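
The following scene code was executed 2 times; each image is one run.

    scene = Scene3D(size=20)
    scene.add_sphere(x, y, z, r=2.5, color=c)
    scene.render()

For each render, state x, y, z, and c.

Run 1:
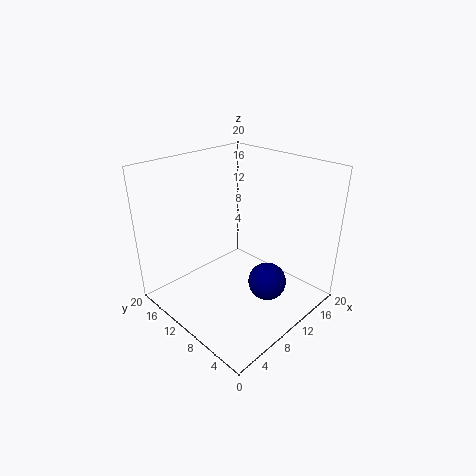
x = 10, y = 4.5, z = 5.5, c = 'navy'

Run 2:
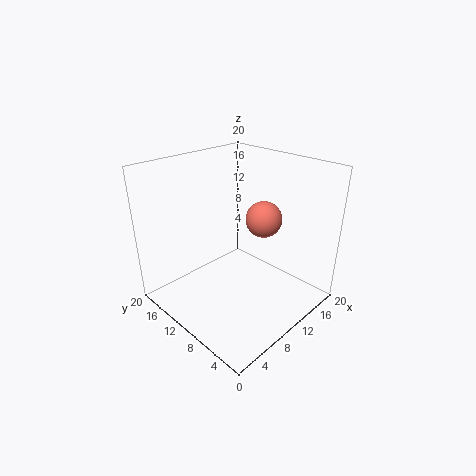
x = 13, y = 8, z = 12.5, c = 'salmon'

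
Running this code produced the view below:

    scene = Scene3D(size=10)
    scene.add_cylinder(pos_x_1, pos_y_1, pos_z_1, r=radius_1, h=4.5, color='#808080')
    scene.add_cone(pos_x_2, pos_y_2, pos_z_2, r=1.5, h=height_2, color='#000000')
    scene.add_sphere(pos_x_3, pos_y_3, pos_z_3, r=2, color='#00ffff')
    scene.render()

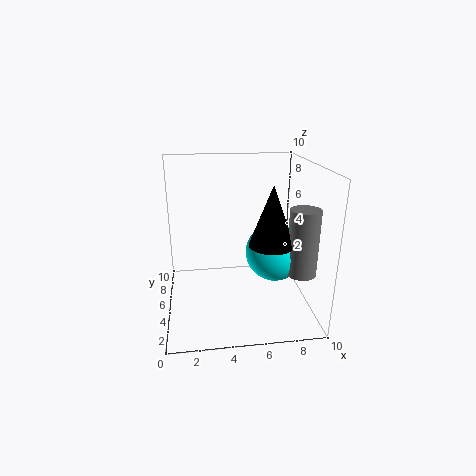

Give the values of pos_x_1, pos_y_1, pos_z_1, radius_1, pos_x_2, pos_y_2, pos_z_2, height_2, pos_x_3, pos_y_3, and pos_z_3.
pos_x_1 = 9, pos_y_1 = 3, pos_z_1 = 3, radius_1 = 1, pos_x_2 = 7, pos_y_2 = 3.5, pos_z_2 = 5, height_2 = 4, pos_x_3 = 7.5, pos_y_3 = 4.5, pos_z_3 = 4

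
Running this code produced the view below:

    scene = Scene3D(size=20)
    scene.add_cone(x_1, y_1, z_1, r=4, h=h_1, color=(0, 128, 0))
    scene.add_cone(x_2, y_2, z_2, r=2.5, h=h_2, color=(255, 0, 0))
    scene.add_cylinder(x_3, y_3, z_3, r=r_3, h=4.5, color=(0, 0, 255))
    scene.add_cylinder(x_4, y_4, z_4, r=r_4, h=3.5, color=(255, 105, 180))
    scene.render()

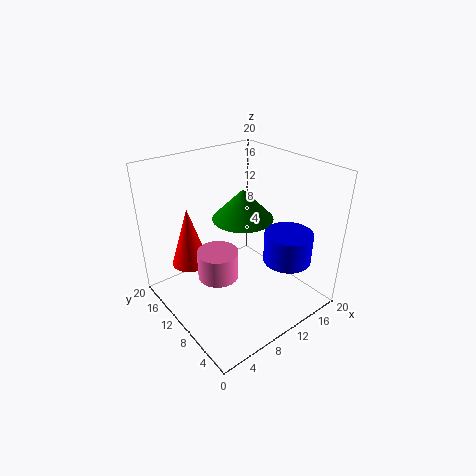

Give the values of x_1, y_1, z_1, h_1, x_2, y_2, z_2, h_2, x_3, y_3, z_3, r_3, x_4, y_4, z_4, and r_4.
x_1 = 10; y_1 = 9; z_1 = 13.5; h_1 = 4; x_2 = 4; y_2 = 13; z_2 = 7; h_2 = 8; x_3 = 16.5; y_3 = 6.5; z_3 = 5.5; r_3 = 3.5; x_4 = 4.5; y_4 = 7; z_4 = 8; r_4 = 2.5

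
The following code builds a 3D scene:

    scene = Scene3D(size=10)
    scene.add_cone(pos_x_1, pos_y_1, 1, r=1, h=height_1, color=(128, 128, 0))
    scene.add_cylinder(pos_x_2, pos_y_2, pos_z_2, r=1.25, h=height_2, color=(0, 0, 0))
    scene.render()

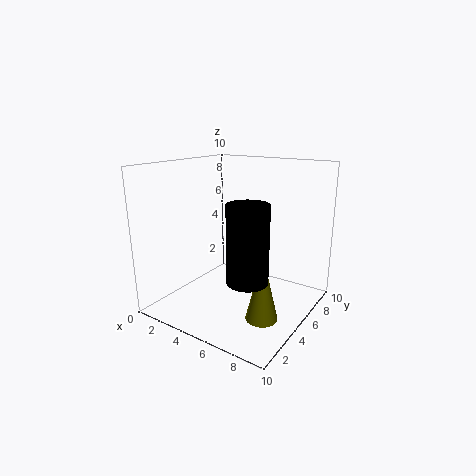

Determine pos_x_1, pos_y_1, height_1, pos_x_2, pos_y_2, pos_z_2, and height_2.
pos_x_1 = 8.25; pos_y_1 = 2.75; height_1 = 4.25; pos_x_2 = 7.5; pos_y_2 = 2.25; pos_z_2 = 3.5; height_2 = 4.75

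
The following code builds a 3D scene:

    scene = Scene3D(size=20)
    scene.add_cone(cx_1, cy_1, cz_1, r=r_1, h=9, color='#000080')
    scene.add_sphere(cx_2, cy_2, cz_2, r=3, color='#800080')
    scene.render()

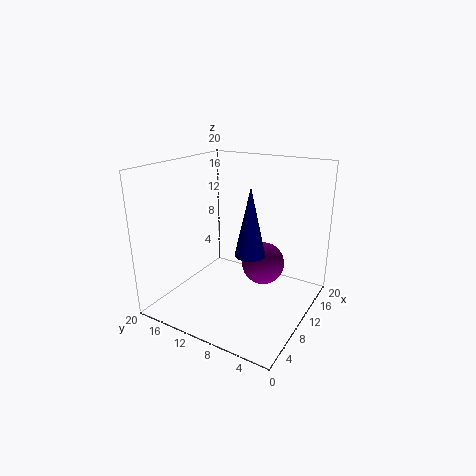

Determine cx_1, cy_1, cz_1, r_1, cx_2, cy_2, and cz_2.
cx_1 = 8, cy_1 = 7, cz_1 = 9, r_1 = 2, cx_2 = 12, cy_2 = 7, cz_2 = 6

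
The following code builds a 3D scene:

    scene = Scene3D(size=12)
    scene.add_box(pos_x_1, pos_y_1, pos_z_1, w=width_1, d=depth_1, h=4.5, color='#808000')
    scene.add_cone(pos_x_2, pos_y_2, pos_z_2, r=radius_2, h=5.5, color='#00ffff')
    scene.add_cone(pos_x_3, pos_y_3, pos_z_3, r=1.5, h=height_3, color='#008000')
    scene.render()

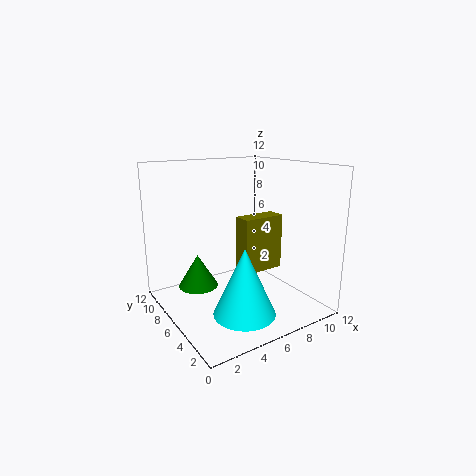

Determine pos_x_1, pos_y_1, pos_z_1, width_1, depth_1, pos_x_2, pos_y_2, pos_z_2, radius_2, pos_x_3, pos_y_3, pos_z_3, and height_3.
pos_x_1 = 5.5
pos_y_1 = 4
pos_z_1 = 3.5
width_1 = 3.5
depth_1 = 1.5
pos_x_2 = 5
pos_y_2 = 3.5
pos_z_2 = 0.5
radius_2 = 2.5
pos_x_3 = 2
pos_y_3 = 5.5
pos_z_3 = 3
height_3 = 2.5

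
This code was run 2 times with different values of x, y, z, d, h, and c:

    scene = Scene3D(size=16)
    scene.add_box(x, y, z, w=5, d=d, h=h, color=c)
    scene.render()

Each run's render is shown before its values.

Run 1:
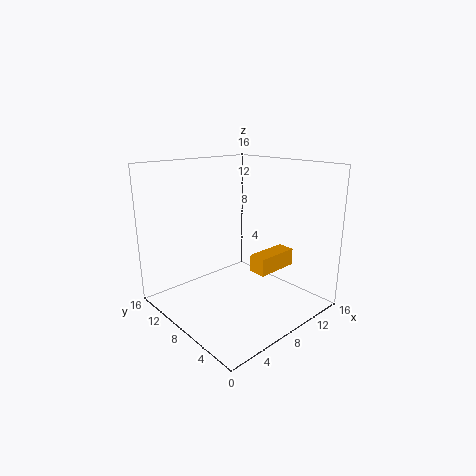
x = 9
y = 5
z = 4
d = 2
h = 2
c = 'orange'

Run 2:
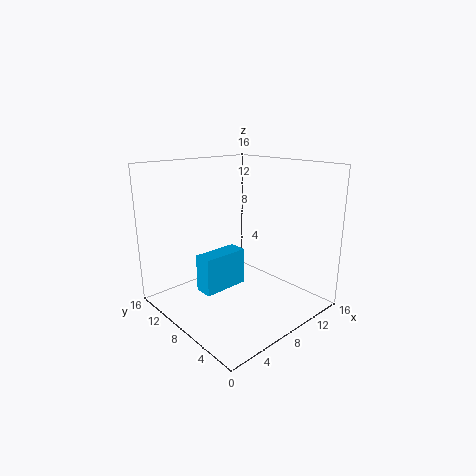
x = 3
y = 7
z = 3
d = 2
h = 4
c = 'deepskyblue'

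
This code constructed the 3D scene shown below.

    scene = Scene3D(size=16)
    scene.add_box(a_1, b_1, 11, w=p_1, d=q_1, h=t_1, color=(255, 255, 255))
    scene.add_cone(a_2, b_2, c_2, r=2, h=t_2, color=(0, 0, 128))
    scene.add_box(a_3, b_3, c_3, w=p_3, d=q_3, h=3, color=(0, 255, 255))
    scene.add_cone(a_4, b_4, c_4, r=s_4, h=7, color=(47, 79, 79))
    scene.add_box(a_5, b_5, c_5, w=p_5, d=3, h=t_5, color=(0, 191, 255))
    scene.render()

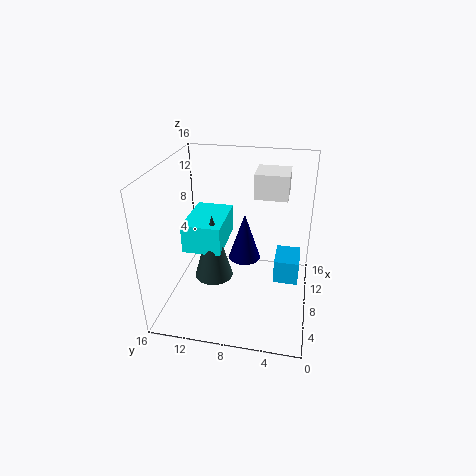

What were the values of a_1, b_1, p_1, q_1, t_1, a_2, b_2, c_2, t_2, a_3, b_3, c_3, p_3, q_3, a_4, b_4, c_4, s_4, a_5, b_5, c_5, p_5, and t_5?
a_1 = 12
b_1 = 3
p_1 = 4
q_1 = 4
t_1 = 3
a_2 = 12
b_2 = 8
c_2 = 3
t_2 = 6
a_3 = 4
b_3 = 9
c_3 = 8
p_3 = 6
q_3 = 4
a_4 = 5
b_4 = 10
c_4 = 5
s_4 = 2
a_5 = 10
b_5 = 1
c_5 = 1
p_5 = 4
t_5 = 3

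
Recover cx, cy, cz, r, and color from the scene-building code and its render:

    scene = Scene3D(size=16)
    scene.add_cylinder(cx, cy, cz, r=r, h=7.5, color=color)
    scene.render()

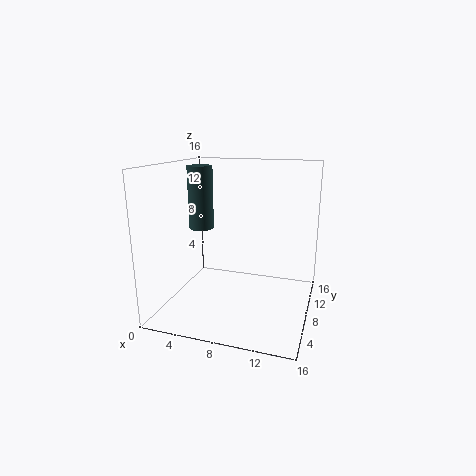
cx = 2.5, cy = 10.5, cz = 8, r = 1.5, color = 'darkslategray'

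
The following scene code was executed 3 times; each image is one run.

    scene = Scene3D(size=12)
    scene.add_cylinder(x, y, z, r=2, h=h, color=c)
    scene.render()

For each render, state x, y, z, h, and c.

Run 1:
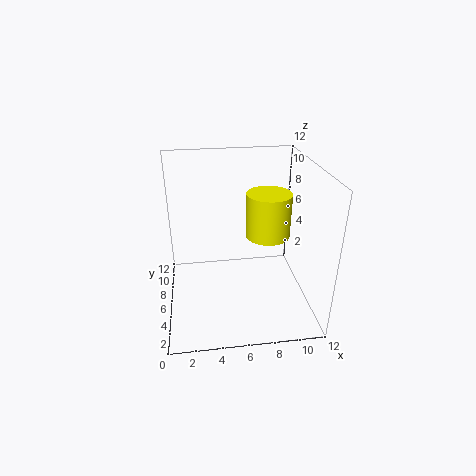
x = 9; y = 8; z = 5; h = 4; c = 'yellow'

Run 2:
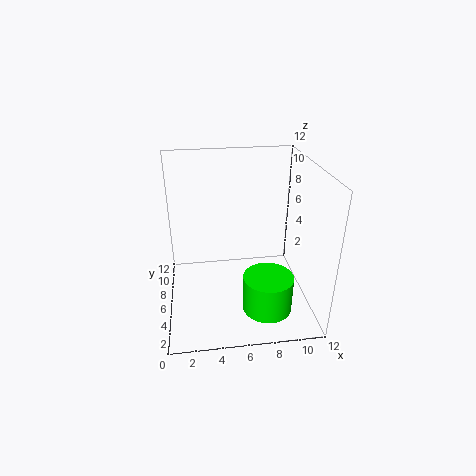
x = 8; y = 3; z = 1; h = 3; c = 'lime'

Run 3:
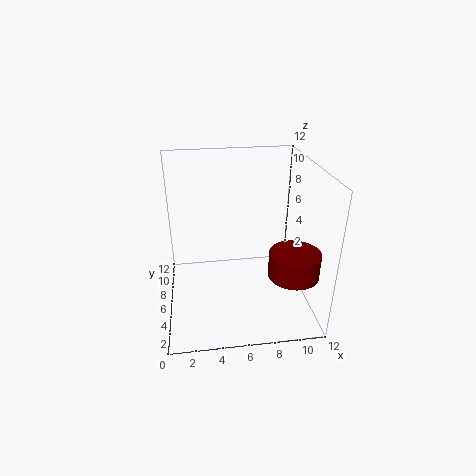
x = 10; y = 3; z = 4; h = 2; c = 'maroon'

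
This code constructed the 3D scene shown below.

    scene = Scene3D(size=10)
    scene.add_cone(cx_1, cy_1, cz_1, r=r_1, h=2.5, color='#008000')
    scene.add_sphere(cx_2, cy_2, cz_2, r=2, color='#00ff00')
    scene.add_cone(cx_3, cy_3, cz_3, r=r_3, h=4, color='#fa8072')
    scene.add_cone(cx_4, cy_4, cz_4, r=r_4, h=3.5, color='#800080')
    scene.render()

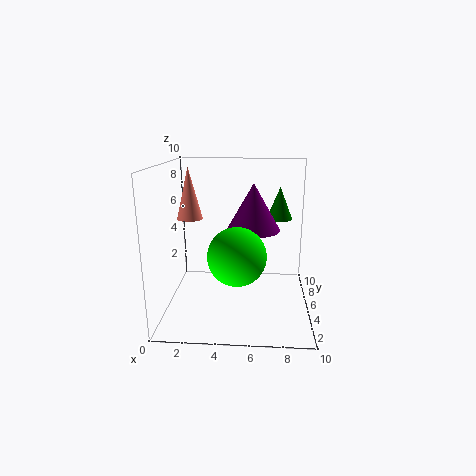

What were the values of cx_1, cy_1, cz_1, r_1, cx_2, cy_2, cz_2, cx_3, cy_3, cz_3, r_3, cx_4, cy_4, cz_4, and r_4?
cx_1 = 8; cy_1 = 8.5; cz_1 = 5.5; r_1 = 1; cx_2 = 5; cy_2 = 4; cz_2 = 4; cx_3 = 1; cy_3 = 8; cz_3 = 5.5; r_3 = 1; cx_4 = 6; cy_4 = 7; cz_4 = 5; r_4 = 2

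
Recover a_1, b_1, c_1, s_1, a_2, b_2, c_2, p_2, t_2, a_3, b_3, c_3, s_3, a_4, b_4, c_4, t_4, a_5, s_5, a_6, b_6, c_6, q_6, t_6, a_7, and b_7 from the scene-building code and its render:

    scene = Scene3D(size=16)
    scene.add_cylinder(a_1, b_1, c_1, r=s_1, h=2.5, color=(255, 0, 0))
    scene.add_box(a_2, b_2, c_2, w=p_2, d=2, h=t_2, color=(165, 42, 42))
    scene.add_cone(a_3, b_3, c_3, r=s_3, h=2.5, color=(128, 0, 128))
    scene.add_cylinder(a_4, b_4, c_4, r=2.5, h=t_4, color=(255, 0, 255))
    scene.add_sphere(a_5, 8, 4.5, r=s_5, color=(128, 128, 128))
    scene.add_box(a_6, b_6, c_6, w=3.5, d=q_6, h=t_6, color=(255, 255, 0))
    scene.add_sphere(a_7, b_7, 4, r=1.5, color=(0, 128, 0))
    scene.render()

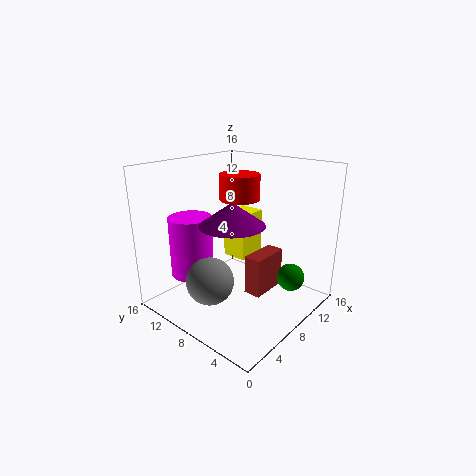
a_1 = 6.5, b_1 = 6.5, c_1 = 13, s_1 = 2, a_2 = 8, b_2 = 5, c_2 = 1.5, p_2 = 4.5, t_2 = 4.5, a_3 = 6.5, b_3 = 7.5, c_3 = 10, s_3 = 3.5, a_4 = 5.5, b_4 = 13, c_4 = 3, t_4 = 7, a_5 = 3.5, s_5 = 2.5, a_6 = 9.5, b_6 = 8.5, c_6 = 4.5, q_6 = 3, t_6 = 5.5, a_7 = 10.5, b_7 = 2.5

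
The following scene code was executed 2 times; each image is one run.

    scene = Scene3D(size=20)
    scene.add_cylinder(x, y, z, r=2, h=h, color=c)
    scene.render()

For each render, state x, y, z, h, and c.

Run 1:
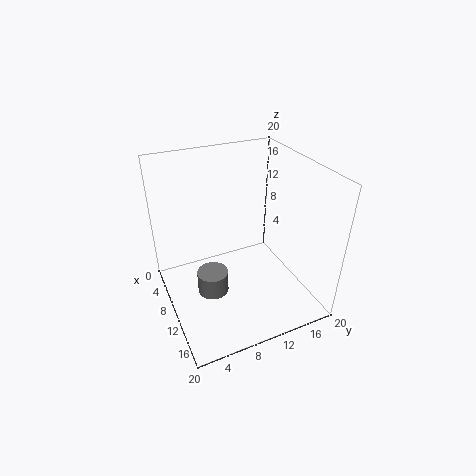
x = 13; y = 5; z = 5; h = 3; c = 'gray'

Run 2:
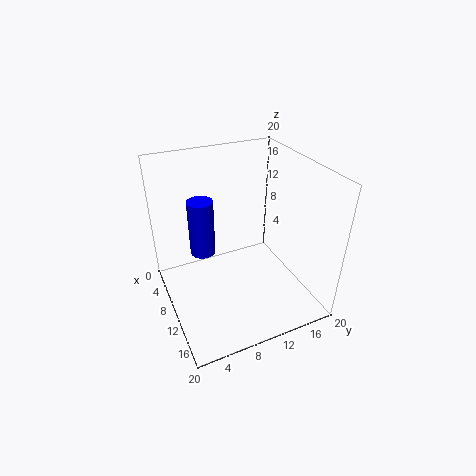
x = 3; y = 7; z = 4; h = 9; c = 'blue'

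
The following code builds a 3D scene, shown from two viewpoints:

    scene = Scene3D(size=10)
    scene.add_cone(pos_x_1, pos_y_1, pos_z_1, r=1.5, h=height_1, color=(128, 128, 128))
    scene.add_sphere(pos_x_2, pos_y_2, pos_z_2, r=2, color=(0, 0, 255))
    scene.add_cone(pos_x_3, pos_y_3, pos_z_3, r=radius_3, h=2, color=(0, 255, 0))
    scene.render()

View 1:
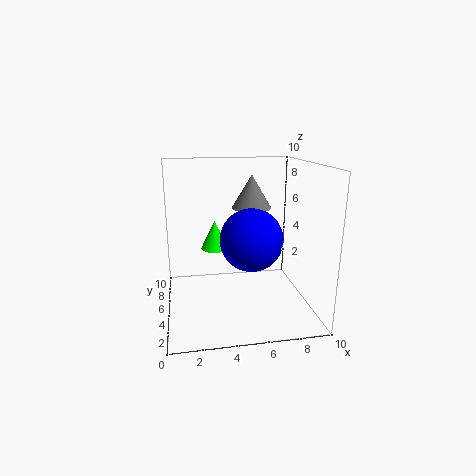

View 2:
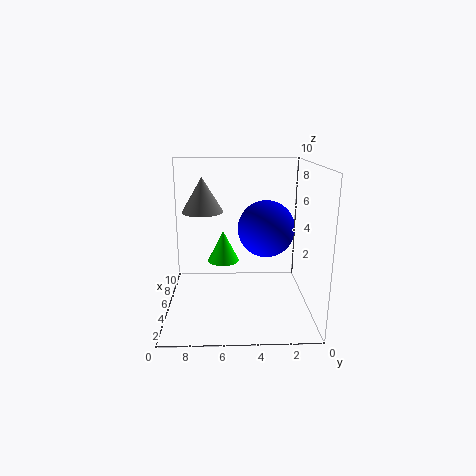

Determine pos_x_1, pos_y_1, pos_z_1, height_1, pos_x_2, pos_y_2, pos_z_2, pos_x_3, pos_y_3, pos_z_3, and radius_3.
pos_x_1 = 6.5
pos_y_1 = 7.5
pos_z_1 = 6.5
height_1 = 2.5
pos_x_2 = 5.5
pos_y_2 = 3
pos_z_2 = 5.5
pos_x_3 = 3.5
pos_y_3 = 6
pos_z_3 = 4
radius_3 = 1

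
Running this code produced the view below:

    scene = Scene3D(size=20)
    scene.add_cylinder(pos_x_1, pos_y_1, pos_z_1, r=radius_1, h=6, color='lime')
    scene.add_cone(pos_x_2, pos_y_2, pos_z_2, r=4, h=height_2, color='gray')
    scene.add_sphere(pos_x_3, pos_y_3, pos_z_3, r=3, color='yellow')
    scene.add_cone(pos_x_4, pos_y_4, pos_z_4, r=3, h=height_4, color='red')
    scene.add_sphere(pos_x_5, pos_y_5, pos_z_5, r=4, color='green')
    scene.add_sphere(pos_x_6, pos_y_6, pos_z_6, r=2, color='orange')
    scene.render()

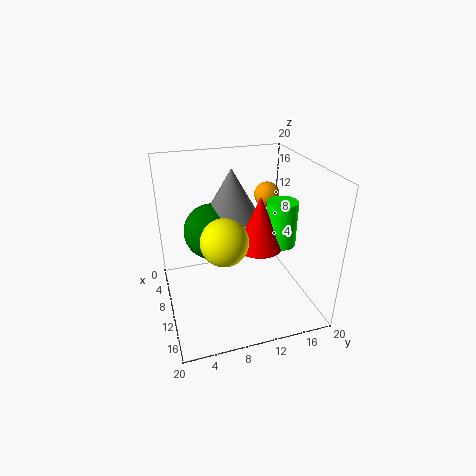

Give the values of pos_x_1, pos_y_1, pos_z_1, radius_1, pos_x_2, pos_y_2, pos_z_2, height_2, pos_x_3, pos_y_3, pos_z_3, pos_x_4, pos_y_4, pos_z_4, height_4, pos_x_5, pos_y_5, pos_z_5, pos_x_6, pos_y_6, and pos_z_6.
pos_x_1 = 13
pos_y_1 = 15
pos_z_1 = 10
radius_1 = 2
pos_x_2 = 7
pos_y_2 = 10
pos_z_2 = 12
height_2 = 7
pos_x_3 = 14
pos_y_3 = 7
pos_z_3 = 12
pos_x_4 = 13
pos_y_4 = 12
pos_z_4 = 10
height_4 = 7
pos_x_5 = 7
pos_y_5 = 7
pos_z_5 = 10
pos_x_6 = 3
pos_y_6 = 17
pos_z_6 = 13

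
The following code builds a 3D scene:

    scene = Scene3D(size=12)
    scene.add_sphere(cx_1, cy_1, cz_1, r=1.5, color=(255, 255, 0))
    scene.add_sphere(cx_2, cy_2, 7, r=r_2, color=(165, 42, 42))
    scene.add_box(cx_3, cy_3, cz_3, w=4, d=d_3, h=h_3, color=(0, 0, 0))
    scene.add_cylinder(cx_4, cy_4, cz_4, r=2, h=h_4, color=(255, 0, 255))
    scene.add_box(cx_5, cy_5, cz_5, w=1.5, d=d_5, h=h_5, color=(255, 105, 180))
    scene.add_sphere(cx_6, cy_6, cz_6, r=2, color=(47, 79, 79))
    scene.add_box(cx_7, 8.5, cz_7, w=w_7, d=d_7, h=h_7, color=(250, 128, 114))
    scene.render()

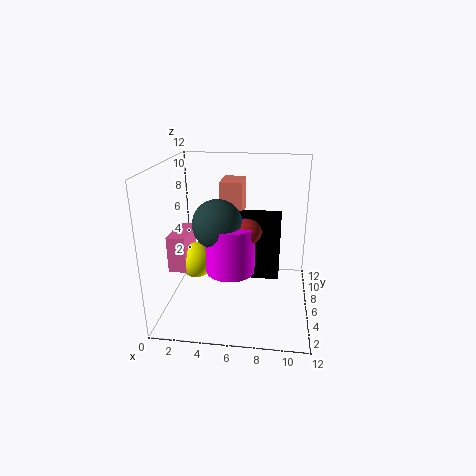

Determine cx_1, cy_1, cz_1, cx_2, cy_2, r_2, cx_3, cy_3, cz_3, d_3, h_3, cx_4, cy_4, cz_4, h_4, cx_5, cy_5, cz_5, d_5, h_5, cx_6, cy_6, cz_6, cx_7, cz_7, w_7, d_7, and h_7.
cx_1 = 2.5
cy_1 = 5.5
cz_1 = 4
cx_2 = 7
cy_2 = 5
r_2 = 1
cx_3 = 5.5
cy_3 = 6.5
cz_3 = 2
d_3 = 2.5
h_3 = 5.5
cx_4 = 5.5
cy_4 = 5
cz_4 = 3.5
h_4 = 4
cx_5 = 0.5
cy_5 = 4
cz_5 = 3.5
d_5 = 3.5
h_5 = 3
cx_6 = 4.5
cy_6 = 5
cz_6 = 7.5
cx_7 = 4
cz_7 = 6.5
w_7 = 2
d_7 = 3
h_7 = 3.5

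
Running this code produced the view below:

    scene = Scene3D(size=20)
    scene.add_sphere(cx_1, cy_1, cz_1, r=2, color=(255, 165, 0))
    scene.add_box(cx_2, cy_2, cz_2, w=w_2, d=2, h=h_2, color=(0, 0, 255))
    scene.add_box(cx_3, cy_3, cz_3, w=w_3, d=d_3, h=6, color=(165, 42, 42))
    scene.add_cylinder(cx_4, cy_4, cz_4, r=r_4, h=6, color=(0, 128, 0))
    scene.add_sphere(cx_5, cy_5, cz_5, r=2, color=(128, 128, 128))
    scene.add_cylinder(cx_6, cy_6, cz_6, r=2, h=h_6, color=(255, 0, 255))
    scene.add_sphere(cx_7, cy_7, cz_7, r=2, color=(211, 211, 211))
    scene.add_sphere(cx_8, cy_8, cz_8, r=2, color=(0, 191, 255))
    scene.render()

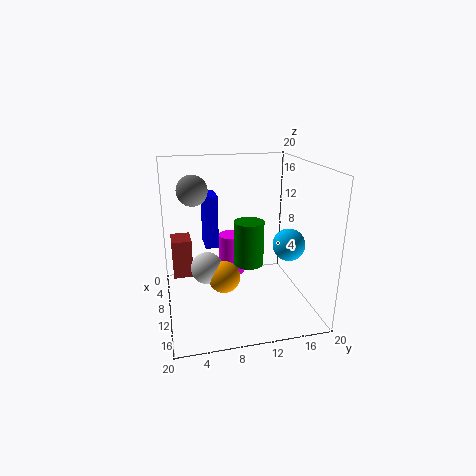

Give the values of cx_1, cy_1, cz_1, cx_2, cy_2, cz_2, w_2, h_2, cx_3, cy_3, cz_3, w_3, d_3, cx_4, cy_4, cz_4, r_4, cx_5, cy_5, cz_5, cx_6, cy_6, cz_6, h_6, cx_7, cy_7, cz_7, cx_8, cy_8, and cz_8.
cx_1 = 15; cy_1 = 7; cz_1 = 7; cx_2 = 2; cy_2 = 6; cz_2 = 7; w_2 = 4; h_2 = 8; cx_3 = 1; cy_3 = 1; cz_3 = 2; w_3 = 4; d_3 = 3; cx_4 = 12; cy_4 = 11; cz_4 = 7; r_4 = 2; cx_5 = 10; cy_5 = 4; cz_5 = 17; cx_6 = 6; cy_6 = 10; cz_6 = 3; h_6 = 6; cx_7 = 14; cy_7 = 5; cz_7 = 8; cx_8 = 16; cy_8 = 15; cz_8 = 11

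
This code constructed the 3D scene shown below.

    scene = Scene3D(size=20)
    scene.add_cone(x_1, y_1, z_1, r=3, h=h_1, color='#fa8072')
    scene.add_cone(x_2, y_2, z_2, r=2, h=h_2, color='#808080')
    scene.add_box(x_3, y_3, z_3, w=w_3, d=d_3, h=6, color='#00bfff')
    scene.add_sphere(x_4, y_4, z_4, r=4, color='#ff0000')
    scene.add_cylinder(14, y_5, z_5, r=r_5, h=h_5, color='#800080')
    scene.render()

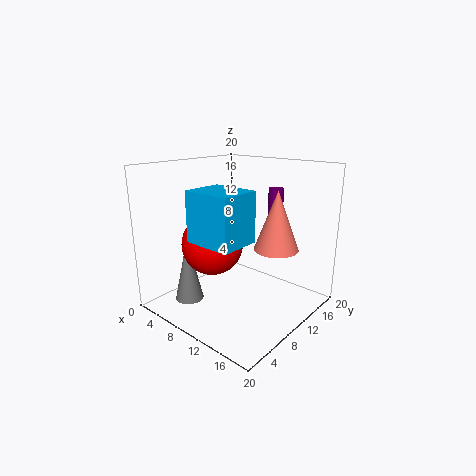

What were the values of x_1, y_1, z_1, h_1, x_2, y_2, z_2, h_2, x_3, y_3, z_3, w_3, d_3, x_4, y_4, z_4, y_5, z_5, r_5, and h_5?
x_1 = 15, y_1 = 12, z_1 = 9, h_1 = 8, x_2 = 5, y_2 = 5, z_2 = 1, h_2 = 9, x_3 = 10, y_3 = 1, z_3 = 12, w_3 = 6, d_3 = 5, x_4 = 9, y_4 = 6, z_4 = 10, y_5 = 13, z_5 = 13, r_5 = 1, h_5 = 4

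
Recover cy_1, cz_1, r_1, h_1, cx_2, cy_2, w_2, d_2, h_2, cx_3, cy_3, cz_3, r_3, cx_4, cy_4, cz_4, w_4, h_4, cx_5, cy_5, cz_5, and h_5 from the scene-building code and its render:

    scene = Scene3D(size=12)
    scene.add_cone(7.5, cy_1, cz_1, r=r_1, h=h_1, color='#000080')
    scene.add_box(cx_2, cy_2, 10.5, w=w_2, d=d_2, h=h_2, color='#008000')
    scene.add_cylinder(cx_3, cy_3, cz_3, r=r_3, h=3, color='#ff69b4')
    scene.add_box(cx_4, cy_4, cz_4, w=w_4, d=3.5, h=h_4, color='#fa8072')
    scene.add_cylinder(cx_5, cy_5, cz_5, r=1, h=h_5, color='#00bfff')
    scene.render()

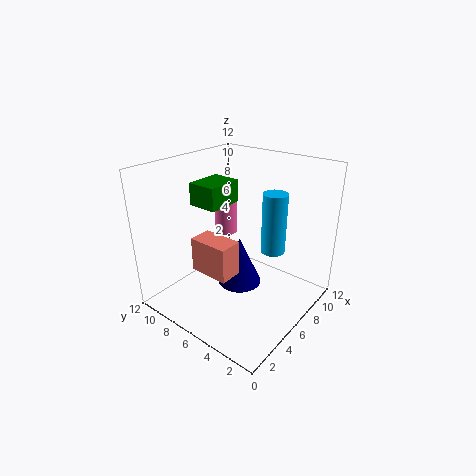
cy_1 = 7; cz_1 = 0.5; r_1 = 2; h_1 = 4.5; cx_2 = 1; cy_2 = 4; w_2 = 2.5; d_2 = 2; h_2 = 1.5; cx_3 = 8; cy_3 = 9; cz_3 = 5; r_3 = 1; cx_4 = 3.5; cy_4 = 5.5; cz_4 = 3; w_4 = 2; h_4 = 3; cx_5 = 7.5; cy_5 = 3.5; cz_5 = 5; h_5 = 5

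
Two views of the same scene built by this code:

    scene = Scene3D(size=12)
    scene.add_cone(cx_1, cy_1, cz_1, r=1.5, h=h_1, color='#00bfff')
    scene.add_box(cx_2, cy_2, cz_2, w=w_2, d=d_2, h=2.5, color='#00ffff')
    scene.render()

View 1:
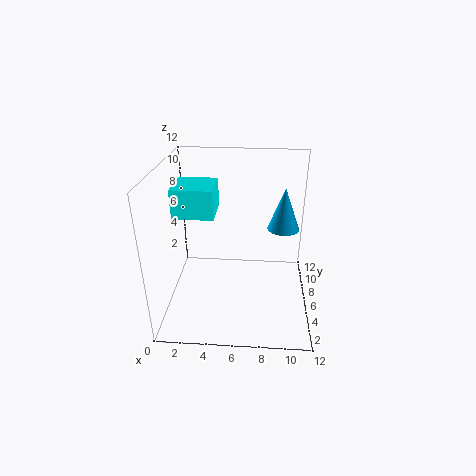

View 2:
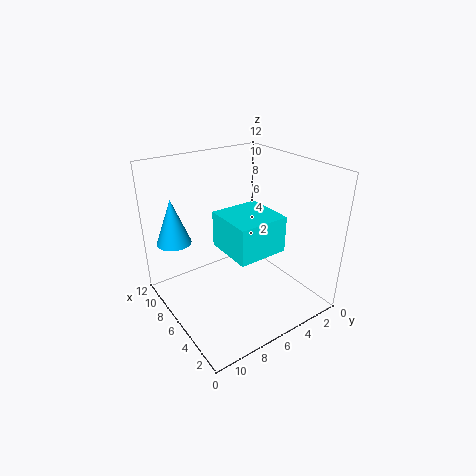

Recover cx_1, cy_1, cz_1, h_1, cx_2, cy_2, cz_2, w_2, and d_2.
cx_1 = 10
cy_1 = 10
cz_1 = 5
h_1 = 4
cx_2 = 0.5
cy_2 = 6
cz_2 = 7.5
w_2 = 3.5
d_2 = 3.5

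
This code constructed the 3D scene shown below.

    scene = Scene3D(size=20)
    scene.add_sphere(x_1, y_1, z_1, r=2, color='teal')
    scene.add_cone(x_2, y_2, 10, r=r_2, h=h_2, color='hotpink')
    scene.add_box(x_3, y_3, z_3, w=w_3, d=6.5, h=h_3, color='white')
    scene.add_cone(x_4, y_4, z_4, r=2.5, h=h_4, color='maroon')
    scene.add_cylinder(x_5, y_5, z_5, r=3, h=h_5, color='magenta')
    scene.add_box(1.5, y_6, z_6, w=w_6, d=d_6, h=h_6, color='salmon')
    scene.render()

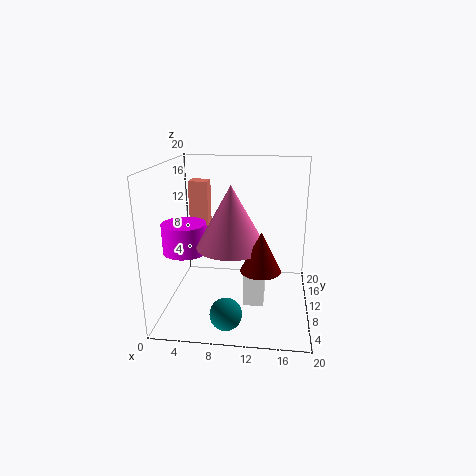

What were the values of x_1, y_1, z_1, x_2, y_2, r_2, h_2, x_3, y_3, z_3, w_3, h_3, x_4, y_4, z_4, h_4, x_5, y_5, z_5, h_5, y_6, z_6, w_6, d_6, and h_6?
x_1 = 9.5, y_1 = 2, z_1 = 3, x_2 = 9.5, y_2 = 7, r_2 = 4.5, h_2 = 8, x_3 = 11.5, y_3 = 3.5, z_3 = 3.5, w_3 = 2.5, h_3 = 4.5, x_4 = 13.5, y_4 = 4.5, z_4 = 8, h_4 = 5, x_5 = 3, y_5 = 8, z_5 = 8.5, h_5 = 4, y_6 = 16, z_6 = 9, w_6 = 3, d_6 = 2.5, h_6 = 7.5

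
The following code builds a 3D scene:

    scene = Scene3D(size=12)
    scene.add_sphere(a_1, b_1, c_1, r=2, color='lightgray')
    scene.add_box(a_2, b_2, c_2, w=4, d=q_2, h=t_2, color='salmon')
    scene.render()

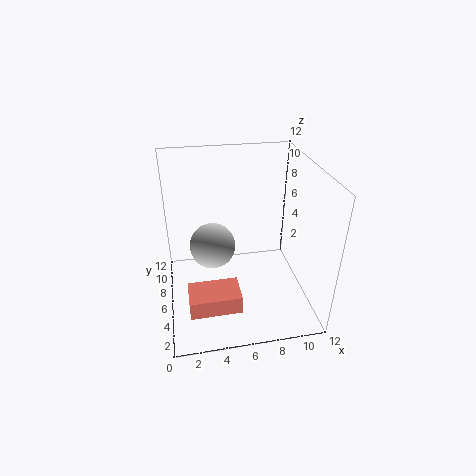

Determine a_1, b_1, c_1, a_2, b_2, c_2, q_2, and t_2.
a_1 = 4
b_1 = 7.5
c_1 = 4.5
a_2 = 1.5
b_2 = 1.5
c_2 = 2
q_2 = 2.5
t_2 = 1.5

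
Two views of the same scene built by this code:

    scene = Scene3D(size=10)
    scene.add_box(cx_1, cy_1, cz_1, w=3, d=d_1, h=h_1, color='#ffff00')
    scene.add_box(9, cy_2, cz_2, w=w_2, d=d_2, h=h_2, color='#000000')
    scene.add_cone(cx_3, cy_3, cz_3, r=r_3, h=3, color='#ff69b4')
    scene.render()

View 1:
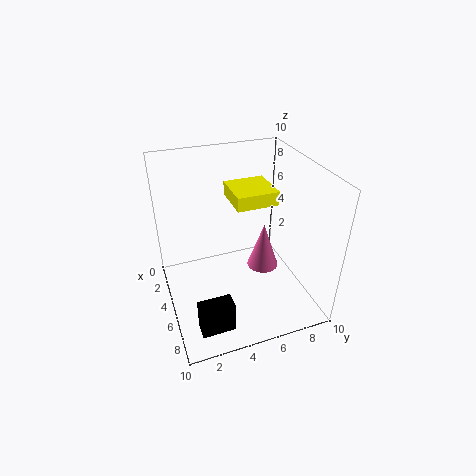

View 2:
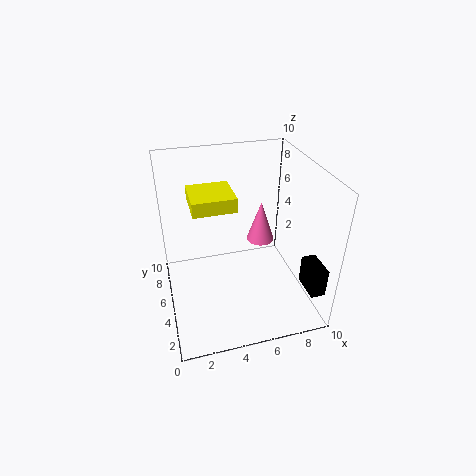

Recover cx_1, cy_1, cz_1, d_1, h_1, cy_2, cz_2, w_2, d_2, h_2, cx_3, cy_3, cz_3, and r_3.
cx_1 = 2; cy_1 = 5; cz_1 = 7; d_1 = 3; h_1 = 1; cy_2 = 1; cz_2 = 2; w_2 = 1; d_2 = 2; h_2 = 2; cx_3 = 7; cy_3 = 6; cz_3 = 4; r_3 = 1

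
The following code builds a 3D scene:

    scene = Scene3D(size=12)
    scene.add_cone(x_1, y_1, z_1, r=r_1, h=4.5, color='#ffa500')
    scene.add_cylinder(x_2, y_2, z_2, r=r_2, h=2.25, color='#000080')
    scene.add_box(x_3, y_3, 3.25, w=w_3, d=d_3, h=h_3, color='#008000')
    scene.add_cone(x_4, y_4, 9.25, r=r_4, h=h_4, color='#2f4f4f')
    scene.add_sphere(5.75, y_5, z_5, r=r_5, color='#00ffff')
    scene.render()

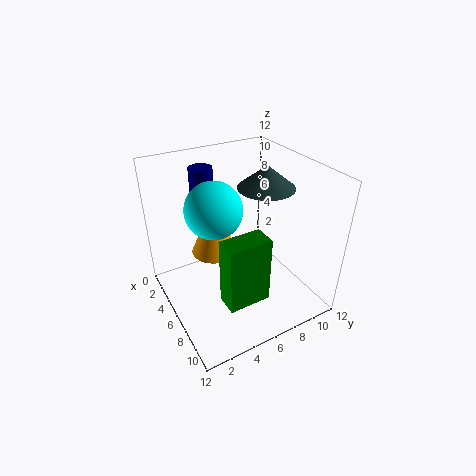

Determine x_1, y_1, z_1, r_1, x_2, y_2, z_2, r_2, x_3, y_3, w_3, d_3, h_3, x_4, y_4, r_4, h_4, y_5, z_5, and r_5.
x_1 = 4; y_1 = 4.75; z_1 = 4; r_1 = 2; x_2 = 2.5; y_2 = 4.5; z_2 = 9; r_2 = 1; x_3 = 9; y_3 = 2.75; w_3 = 1.75; d_3 = 3.25; h_3 = 5.25; x_4 = 4.75; y_4 = 9.5; r_4 = 2.5; h_4 = 2; y_5 = 4; z_5 = 9; r_5 = 2.25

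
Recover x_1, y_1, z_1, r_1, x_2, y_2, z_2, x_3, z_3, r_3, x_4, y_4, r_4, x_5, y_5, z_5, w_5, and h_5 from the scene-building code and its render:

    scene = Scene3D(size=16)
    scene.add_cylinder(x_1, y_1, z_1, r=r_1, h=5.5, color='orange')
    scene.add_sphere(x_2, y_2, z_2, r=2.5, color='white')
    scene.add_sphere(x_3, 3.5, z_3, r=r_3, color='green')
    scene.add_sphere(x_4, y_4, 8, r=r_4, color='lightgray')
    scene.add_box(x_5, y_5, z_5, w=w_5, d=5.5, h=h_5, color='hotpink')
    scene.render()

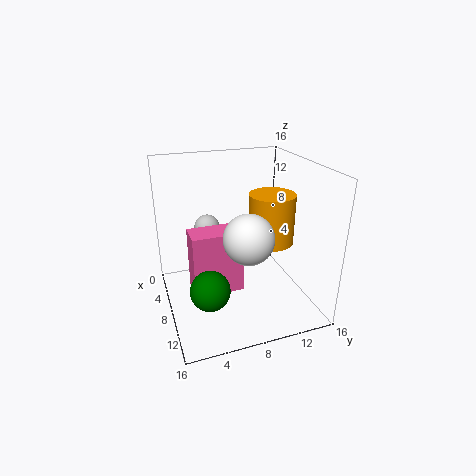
x_1 = 9, y_1 = 11.5, z_1 = 7.5, r_1 = 2.5, x_2 = 12.5, y_2 = 7.5, z_2 = 10, x_3 = 12.5, z_3 = 5, r_3 = 2, x_4 = 4, y_4 = 5.5, r_4 = 1.5, x_5 = 7, y_5 = 2.5, z_5 = 2.5, w_5 = 3, h_5 = 7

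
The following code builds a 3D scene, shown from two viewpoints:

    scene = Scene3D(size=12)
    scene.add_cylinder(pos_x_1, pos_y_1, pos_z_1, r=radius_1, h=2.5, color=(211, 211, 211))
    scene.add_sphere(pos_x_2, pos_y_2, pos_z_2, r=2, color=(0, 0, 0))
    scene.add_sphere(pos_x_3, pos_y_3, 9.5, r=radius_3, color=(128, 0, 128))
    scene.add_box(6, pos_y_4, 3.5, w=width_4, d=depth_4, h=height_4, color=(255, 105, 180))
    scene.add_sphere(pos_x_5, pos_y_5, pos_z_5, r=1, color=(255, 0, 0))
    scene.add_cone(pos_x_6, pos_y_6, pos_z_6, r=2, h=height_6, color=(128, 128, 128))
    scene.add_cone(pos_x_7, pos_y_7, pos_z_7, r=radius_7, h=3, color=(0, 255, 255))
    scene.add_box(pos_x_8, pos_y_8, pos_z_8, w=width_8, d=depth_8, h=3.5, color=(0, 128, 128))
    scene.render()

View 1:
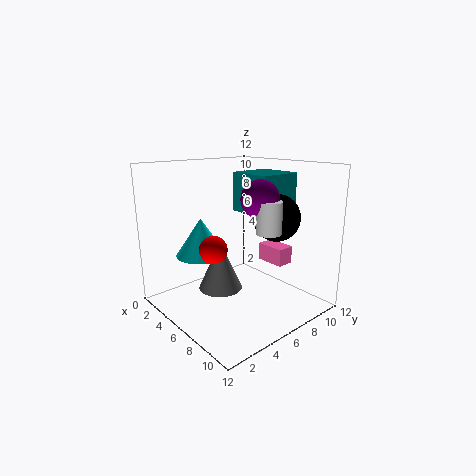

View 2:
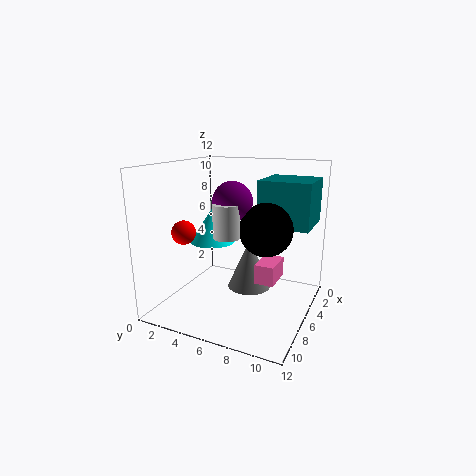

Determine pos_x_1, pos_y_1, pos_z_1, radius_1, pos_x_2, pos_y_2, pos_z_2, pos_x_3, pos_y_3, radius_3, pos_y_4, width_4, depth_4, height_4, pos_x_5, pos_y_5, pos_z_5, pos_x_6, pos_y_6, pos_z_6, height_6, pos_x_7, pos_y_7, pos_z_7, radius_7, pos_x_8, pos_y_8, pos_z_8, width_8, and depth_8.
pos_x_1 = 9
pos_y_1 = 6.5
pos_z_1 = 7
radius_1 = 1
pos_x_2 = 7.5
pos_y_2 = 9
pos_z_2 = 7.5
pos_x_3 = 8
pos_y_3 = 6.5
radius_3 = 1.5
pos_y_4 = 8.5
width_4 = 2.5
depth_4 = 1.5
height_4 = 1.5
pos_x_5 = 8
pos_y_5 = 2
pos_z_5 = 6.5
pos_x_6 = 3.5
pos_y_6 = 6
pos_z_6 = 0.5
height_6 = 4.5
pos_x_7 = 5
pos_y_7 = 3
pos_z_7 = 5
radius_7 = 2
pos_x_8 = 3
pos_y_8 = 8
pos_z_8 = 7.5
width_8 = 4
depth_8 = 4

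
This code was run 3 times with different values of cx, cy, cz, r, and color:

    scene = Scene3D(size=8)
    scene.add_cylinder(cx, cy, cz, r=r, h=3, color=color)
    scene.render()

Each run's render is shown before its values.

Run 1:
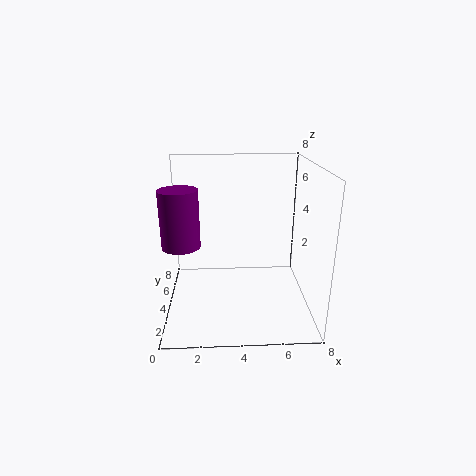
cx = 1
cy = 3
cz = 4
r = 1
color = 'purple'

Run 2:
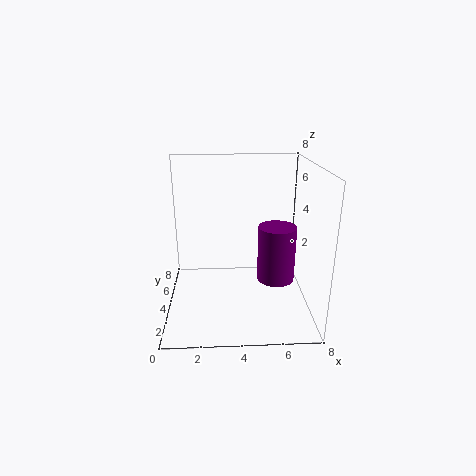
cx = 6
cy = 3
cz = 2
r = 1
color = 'purple'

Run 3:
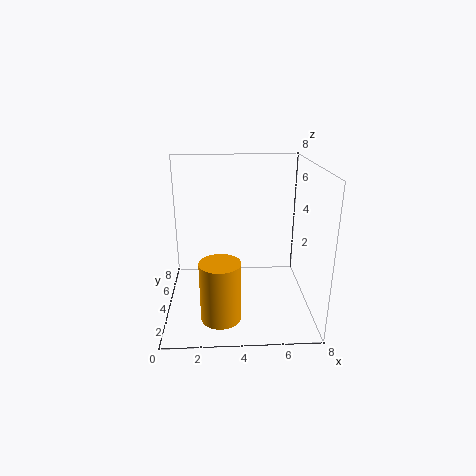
cx = 3
cy = 1
cz = 1
r = 1
color = 'orange'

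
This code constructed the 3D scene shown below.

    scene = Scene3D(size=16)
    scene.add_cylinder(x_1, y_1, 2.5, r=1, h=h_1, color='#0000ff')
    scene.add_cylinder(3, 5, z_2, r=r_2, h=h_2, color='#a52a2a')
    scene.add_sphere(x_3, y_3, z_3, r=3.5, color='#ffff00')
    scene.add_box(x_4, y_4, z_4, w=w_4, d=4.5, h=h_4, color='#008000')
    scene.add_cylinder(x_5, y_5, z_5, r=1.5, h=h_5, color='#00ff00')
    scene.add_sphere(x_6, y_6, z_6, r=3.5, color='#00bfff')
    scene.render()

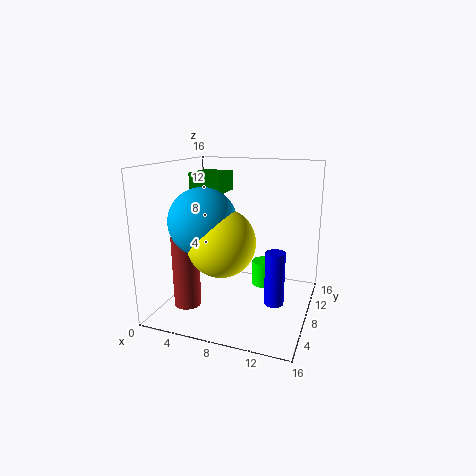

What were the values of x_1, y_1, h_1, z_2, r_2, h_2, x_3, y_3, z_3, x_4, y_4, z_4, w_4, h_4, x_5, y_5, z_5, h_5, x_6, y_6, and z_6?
x_1 = 13, y_1 = 5, h_1 = 5.5, z_2 = 0.5, r_2 = 1.5, h_2 = 8, x_3 = 7.5, y_3 = 4.5, z_3 = 8.5, x_4 = 0.5, y_4 = 11, z_4 = 12, w_4 = 4, h_4 = 2.5, x_5 = 10, y_5 = 12, z_5 = 1, h_5 = 3, x_6 = 5.5, y_6 = 4.5, z_6 = 10.5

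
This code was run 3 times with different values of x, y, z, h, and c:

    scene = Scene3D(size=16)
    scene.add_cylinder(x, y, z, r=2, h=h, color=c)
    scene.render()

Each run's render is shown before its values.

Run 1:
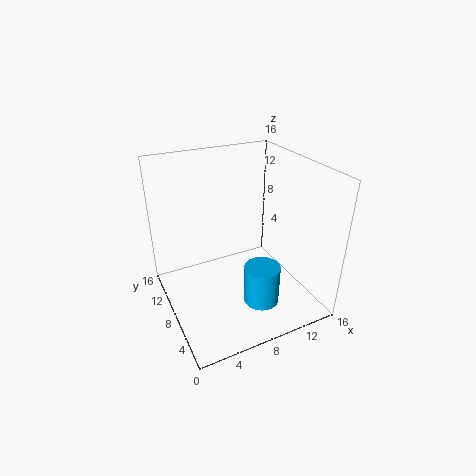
x = 9.5; y = 5; z = 1; h = 4.5; c = 'deepskyblue'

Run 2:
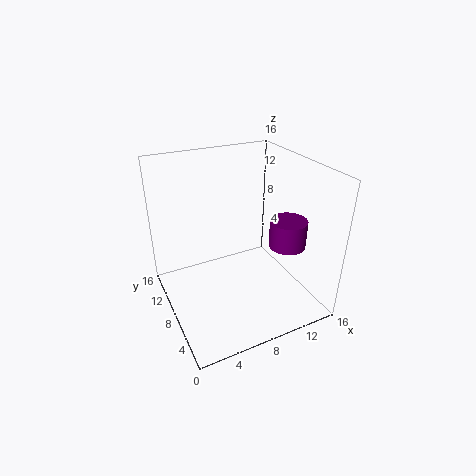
x = 12.5; y = 5; z = 7.5; h = 3; c = 'purple'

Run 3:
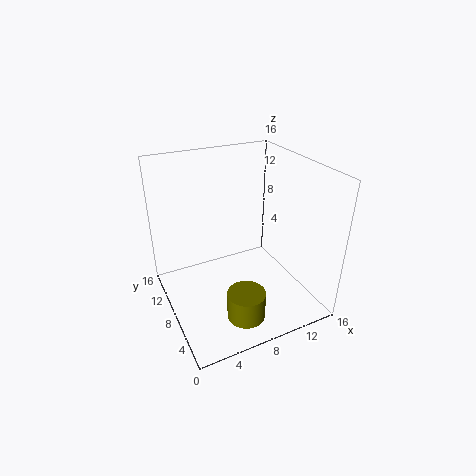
x = 6.5; y = 3; z = 1.5; h = 3; c = 'olive'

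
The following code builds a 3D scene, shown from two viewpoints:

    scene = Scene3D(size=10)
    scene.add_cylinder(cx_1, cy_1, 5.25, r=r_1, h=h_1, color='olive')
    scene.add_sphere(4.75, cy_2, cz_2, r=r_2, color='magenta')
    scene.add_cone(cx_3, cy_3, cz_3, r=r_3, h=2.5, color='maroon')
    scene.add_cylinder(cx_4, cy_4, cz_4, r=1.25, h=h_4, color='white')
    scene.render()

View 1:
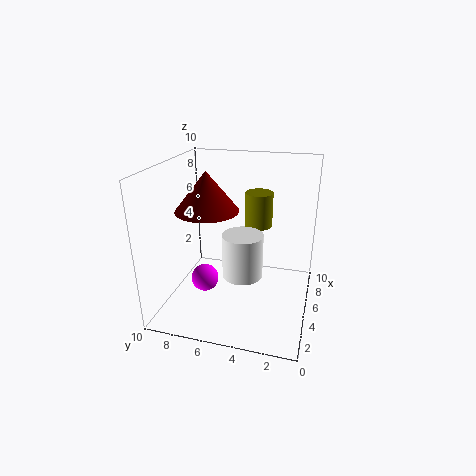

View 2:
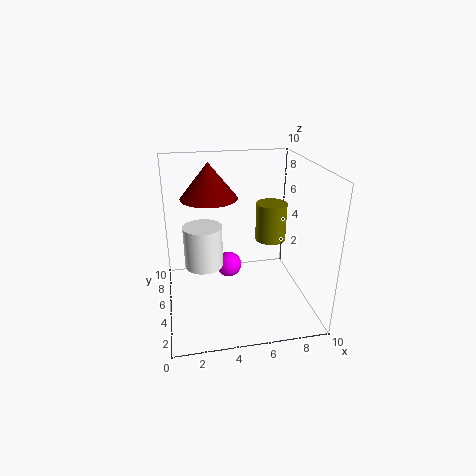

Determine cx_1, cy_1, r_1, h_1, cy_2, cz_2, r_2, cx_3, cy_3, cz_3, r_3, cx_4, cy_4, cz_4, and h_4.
cx_1 = 7; cy_1 = 4; r_1 = 1; h_1 = 2.5; cy_2 = 7.5; cz_2 = 1.5; r_2 = 1; cx_3 = 3.25; cy_3 = 6.5; cz_3 = 7.5; r_3 = 2; cx_4 = 2.5; cy_4 = 4; cz_4 = 3.75; h_4 = 2.75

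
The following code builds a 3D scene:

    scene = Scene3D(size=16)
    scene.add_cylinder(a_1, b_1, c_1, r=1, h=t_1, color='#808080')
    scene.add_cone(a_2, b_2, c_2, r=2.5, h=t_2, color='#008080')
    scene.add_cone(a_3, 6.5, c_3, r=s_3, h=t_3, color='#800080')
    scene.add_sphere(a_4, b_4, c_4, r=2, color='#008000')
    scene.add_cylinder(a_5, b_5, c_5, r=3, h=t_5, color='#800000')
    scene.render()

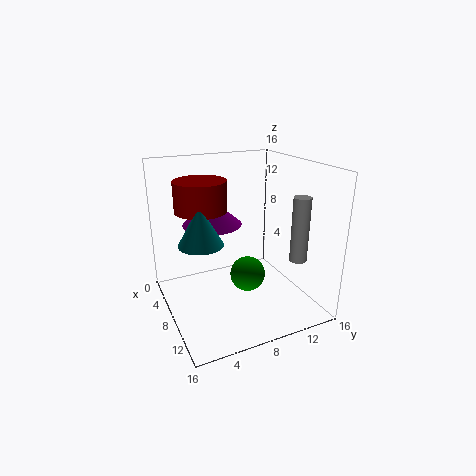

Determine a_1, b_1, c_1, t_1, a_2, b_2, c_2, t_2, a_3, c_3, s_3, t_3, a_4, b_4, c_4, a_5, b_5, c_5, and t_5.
a_1 = 10.5
b_1 = 14.5
c_1 = 5
t_1 = 7.5
a_2 = 7
b_2 = 4
c_2 = 7.5
t_2 = 4.5
a_3 = 4
c_3 = 8.5
s_3 = 3.5
t_3 = 3
a_4 = 8.5
b_4 = 9
c_4 = 3.5
a_5 = 4.5
b_5 = 5
c_5 = 10.5
t_5 = 3.5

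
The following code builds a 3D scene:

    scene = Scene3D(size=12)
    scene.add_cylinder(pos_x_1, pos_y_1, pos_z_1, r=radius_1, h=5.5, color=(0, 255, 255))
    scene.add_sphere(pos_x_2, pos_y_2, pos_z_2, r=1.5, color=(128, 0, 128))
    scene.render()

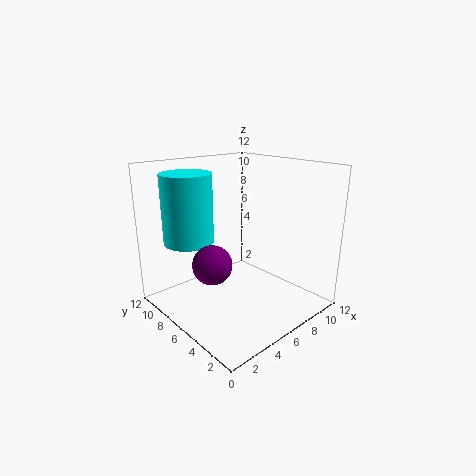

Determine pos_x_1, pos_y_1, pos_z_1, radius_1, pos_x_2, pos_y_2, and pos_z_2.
pos_x_1 = 2.5; pos_y_1 = 8; pos_z_1 = 6; radius_1 = 2; pos_x_2 = 2.5; pos_y_2 = 5; pos_z_2 = 5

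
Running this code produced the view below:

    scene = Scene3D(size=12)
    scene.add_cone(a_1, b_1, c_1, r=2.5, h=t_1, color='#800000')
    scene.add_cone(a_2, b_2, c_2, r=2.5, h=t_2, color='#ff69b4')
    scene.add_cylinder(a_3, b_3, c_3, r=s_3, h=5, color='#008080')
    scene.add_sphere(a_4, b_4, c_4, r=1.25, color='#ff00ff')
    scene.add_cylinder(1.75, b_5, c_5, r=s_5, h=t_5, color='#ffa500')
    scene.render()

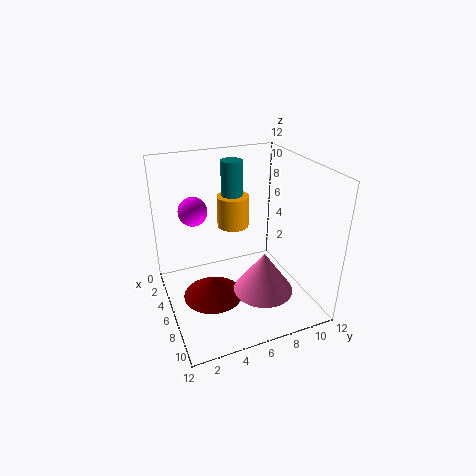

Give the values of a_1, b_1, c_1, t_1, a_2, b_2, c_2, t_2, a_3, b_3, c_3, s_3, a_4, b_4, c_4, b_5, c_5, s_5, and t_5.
a_1 = 6.5
b_1 = 3.5
c_1 = 1.25
t_1 = 1.75
a_2 = 8
b_2 = 7.5
c_2 = 1.75
t_2 = 3.5
a_3 = 1.5
b_3 = 7.25
c_3 = 6.25
s_3 = 1
a_4 = 3.25
b_4 = 3
c_4 = 7.75
b_5 = 7.25
c_5 = 5
s_5 = 1.5
t_5 = 3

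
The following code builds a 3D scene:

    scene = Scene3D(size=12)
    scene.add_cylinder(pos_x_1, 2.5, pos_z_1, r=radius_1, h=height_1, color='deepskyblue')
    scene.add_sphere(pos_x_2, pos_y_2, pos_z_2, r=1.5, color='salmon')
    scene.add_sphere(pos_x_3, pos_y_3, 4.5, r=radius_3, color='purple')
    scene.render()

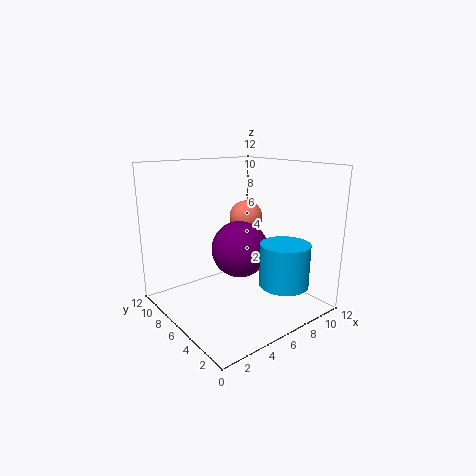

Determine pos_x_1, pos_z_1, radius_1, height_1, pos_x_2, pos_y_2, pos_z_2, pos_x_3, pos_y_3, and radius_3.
pos_x_1 = 8
pos_z_1 = 2.5
radius_1 = 2
height_1 = 3.5
pos_x_2 = 8.5
pos_y_2 = 8
pos_z_2 = 7
pos_x_3 = 7
pos_y_3 = 7
radius_3 = 2.5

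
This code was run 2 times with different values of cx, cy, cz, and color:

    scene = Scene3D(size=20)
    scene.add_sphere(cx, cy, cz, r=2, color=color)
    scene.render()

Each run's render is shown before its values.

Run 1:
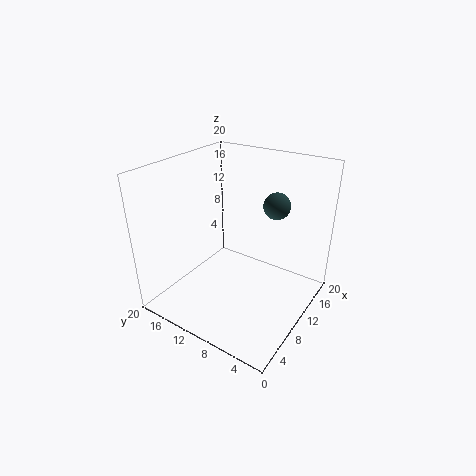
cx = 16.5, cy = 7.5, cz = 13, color = 'darkslategray'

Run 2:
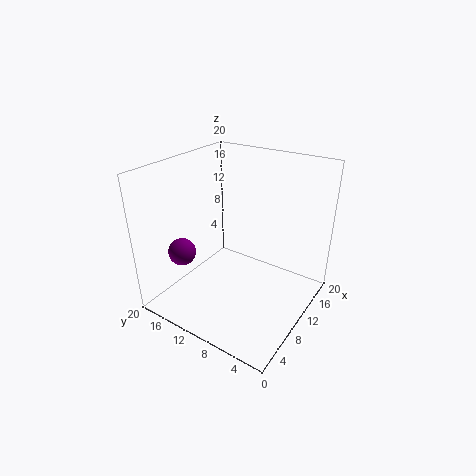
cx = 6.5, cy = 17.5, cz = 7, color = 'purple'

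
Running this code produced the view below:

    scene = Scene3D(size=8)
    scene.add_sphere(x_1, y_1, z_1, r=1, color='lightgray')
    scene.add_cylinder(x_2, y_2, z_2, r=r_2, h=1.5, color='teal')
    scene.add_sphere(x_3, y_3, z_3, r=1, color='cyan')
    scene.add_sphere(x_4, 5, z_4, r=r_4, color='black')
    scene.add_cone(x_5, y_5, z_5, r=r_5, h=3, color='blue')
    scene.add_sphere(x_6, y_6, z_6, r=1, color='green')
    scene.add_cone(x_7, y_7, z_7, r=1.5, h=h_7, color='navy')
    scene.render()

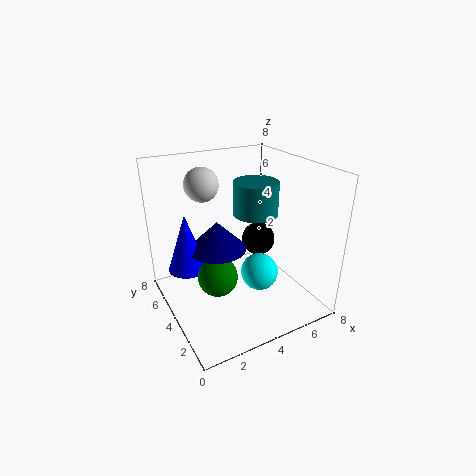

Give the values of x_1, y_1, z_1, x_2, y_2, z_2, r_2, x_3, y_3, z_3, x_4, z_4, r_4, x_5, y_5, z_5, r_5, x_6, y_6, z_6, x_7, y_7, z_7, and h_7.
x_1 = 3; y_1 = 6.5; z_1 = 6.5; x_2 = 3.5; y_2 = 1.5; z_2 = 6.5; r_2 = 1; x_3 = 4.5; y_3 = 2.5; z_3 = 2.5; x_4 = 6; z_4 = 3; r_4 = 1; x_5 = 1; y_5 = 4; z_5 = 3; r_5 = 1; x_6 = 2; y_6 = 2.5; z_6 = 3; x_7 = 2.5; y_7 = 3.5; z_7 = 4; h_7 = 1.5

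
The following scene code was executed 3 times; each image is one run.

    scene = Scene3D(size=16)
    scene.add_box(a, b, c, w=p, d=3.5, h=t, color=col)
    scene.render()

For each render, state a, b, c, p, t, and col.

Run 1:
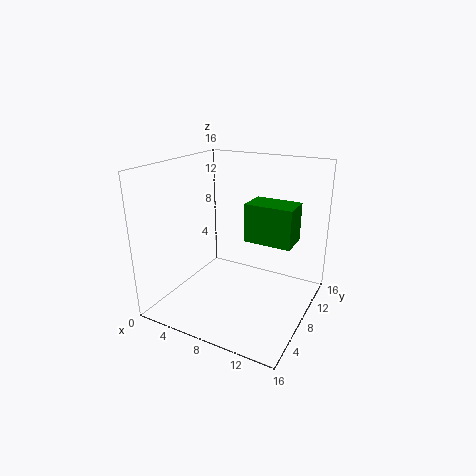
a = 8, b = 9.5, c = 7, p = 5.5, t = 4.5, col = 'green'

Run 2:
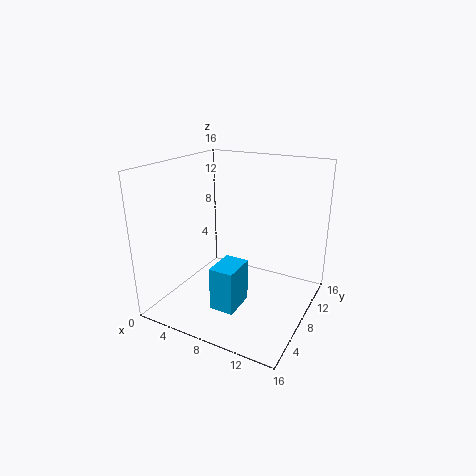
a = 8, b = 2, c = 2.5, p = 2.5, t = 4.5, col = 'deepskyblue'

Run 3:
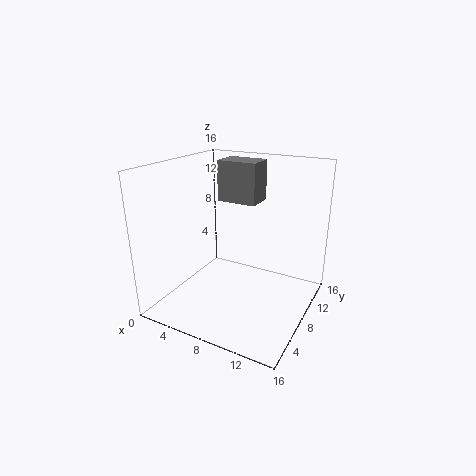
a = 3, b = 12, c = 10.5, p = 5, t = 5, col = 'gray'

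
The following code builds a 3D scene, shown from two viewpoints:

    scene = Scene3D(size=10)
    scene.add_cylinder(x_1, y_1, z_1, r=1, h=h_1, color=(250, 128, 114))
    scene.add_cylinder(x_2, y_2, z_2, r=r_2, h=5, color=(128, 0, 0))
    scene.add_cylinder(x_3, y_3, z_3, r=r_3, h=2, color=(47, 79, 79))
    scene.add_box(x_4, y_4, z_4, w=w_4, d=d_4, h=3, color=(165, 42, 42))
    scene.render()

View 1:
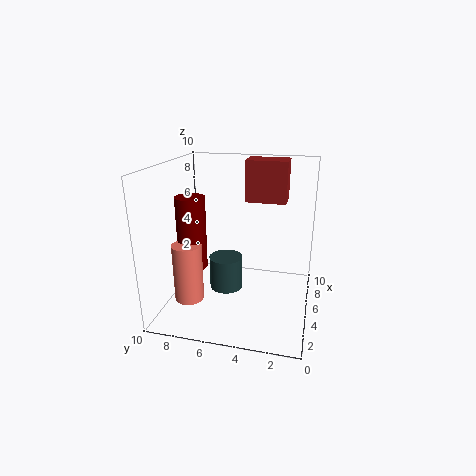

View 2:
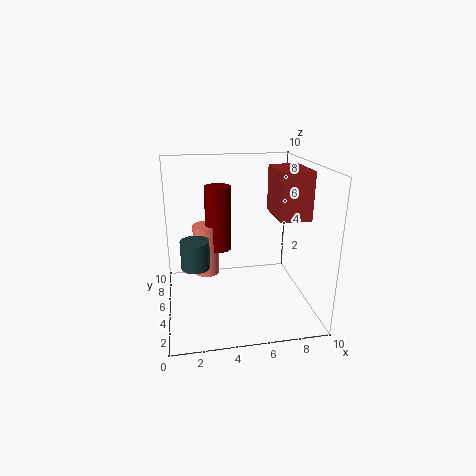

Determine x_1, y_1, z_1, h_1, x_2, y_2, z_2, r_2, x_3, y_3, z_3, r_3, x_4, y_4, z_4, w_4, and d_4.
x_1 = 3; y_1 = 8; z_1 = 1; h_1 = 4; x_2 = 4; y_2 = 8; z_2 = 3; r_2 = 1; x_3 = 2; y_3 = 5; z_3 = 3; r_3 = 1; x_4 = 7; y_4 = 2; z_4 = 7; w_4 = 2; d_4 = 3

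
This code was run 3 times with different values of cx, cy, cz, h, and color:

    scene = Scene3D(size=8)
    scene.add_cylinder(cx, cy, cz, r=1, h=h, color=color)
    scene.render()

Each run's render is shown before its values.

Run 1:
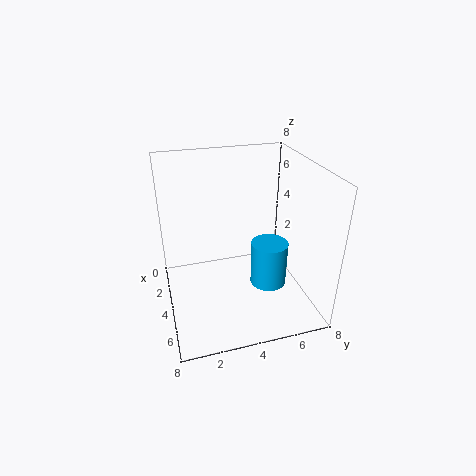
cx = 5; cy = 5.5; cz = 1.5; h = 2.5; color = 'deepskyblue'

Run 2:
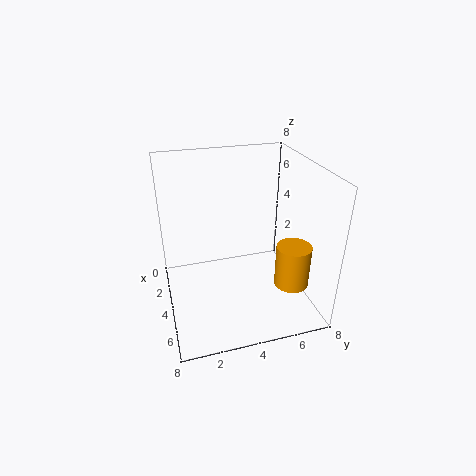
cx = 5; cy = 7; cz = 1; h = 2.5; color = 'orange'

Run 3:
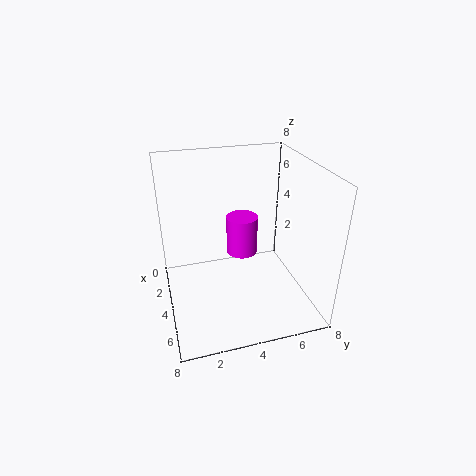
cx = 1.5; cy = 5; cz = 1.5; h = 2.5; color = 'magenta'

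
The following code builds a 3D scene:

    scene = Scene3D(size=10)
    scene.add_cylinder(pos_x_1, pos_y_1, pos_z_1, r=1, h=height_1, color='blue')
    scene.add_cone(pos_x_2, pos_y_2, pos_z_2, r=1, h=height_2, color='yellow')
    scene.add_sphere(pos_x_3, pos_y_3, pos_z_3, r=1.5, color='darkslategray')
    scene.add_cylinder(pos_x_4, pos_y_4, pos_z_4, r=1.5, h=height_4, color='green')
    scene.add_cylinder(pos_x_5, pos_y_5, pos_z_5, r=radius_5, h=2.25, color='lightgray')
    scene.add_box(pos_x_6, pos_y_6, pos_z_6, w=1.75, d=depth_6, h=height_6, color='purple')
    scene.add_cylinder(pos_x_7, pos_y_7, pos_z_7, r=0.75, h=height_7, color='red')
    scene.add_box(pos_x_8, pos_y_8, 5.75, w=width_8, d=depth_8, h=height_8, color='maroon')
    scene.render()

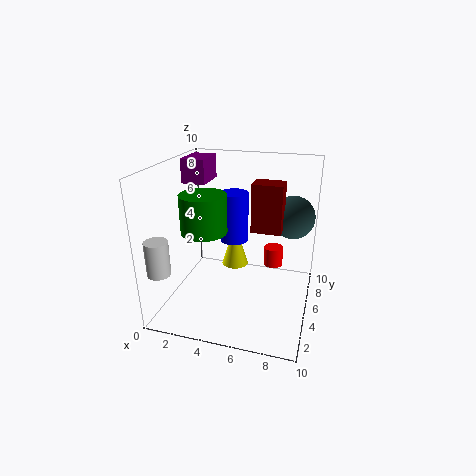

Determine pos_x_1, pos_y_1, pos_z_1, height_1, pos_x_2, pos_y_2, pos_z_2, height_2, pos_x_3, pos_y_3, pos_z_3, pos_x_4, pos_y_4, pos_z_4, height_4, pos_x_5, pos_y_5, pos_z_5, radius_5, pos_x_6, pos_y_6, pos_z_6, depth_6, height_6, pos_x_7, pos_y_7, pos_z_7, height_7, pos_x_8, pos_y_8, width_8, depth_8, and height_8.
pos_x_1 = 4.5; pos_y_1 = 5.75; pos_z_1 = 4.5; height_1 = 3.5; pos_x_2 = 4.25; pos_y_2 = 6.75; pos_z_2 = 2; height_2 = 3.25; pos_x_3 = 8.5; pos_y_3 = 6.75; pos_z_3 = 6.25; pos_x_4 = 3.25; pos_y_4 = 3.25; pos_z_4 = 6; height_4 = 2.5; pos_x_5 = 1; pos_y_5 = 1; pos_z_5 = 3.75; radius_5 = 0.75; pos_x_6 = 0.5; pos_y_6 = 6; pos_z_6 = 8.25; depth_6 = 2.5; height_6 = 1.75; pos_x_7 = 7; pos_y_7 = 8.25; pos_z_7 = 1.5; height_7 = 1.5; pos_x_8 = 6; pos_y_8 = 4.5; width_8 = 2; depth_8 = 1.5; height_8 = 3.25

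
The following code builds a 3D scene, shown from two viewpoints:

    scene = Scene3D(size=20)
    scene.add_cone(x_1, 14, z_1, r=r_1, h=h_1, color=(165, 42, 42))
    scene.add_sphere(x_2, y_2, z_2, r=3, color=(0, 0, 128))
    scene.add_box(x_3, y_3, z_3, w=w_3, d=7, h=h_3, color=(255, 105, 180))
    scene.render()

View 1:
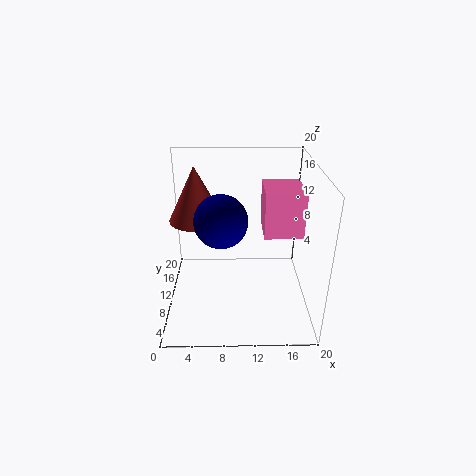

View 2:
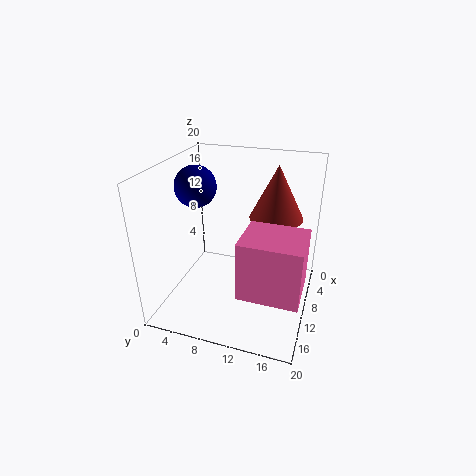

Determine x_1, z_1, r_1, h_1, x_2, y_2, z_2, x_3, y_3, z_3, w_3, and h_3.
x_1 = 4, z_1 = 11, r_1 = 4, h_1 = 8, x_2 = 8, y_2 = 3, z_2 = 16, x_3 = 14, y_3 = 13, z_3 = 8, w_3 = 6, h_3 = 7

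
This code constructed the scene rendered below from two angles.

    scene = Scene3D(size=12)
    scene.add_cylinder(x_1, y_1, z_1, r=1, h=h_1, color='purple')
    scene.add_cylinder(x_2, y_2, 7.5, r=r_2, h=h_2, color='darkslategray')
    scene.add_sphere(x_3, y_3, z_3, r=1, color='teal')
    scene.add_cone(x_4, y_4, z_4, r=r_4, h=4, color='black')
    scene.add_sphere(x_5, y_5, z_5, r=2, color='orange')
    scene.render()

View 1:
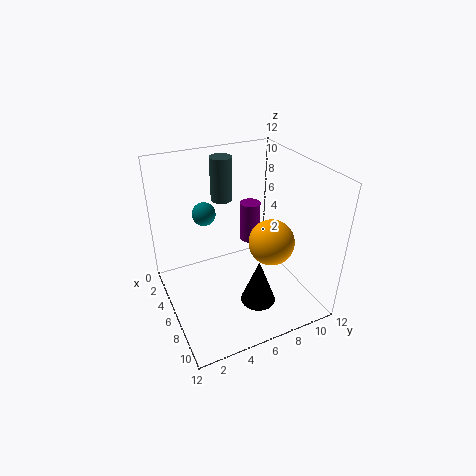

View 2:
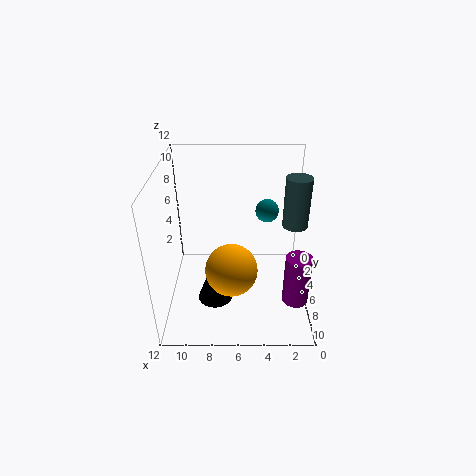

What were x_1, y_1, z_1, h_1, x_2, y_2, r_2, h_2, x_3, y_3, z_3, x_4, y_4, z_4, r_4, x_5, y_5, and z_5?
x_1 = 1.5; y_1 = 9.5; z_1 = 2.5; h_1 = 4; x_2 = 1.5; y_2 = 6.5; r_2 = 1; h_2 = 4; x_3 = 3.5; y_3 = 4; z_3 = 7.5; x_4 = 8; y_4 = 7; z_4 = 0.5; r_4 = 1.5; x_5 = 6.5; y_5 = 9; z_5 = 5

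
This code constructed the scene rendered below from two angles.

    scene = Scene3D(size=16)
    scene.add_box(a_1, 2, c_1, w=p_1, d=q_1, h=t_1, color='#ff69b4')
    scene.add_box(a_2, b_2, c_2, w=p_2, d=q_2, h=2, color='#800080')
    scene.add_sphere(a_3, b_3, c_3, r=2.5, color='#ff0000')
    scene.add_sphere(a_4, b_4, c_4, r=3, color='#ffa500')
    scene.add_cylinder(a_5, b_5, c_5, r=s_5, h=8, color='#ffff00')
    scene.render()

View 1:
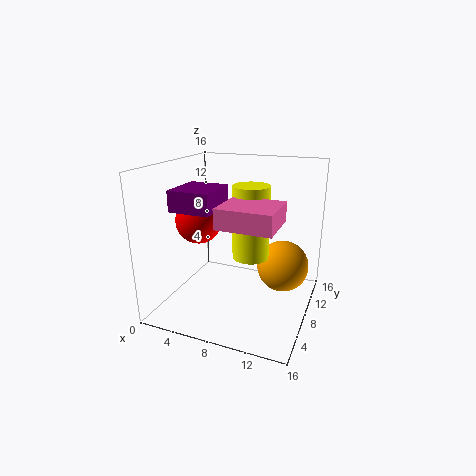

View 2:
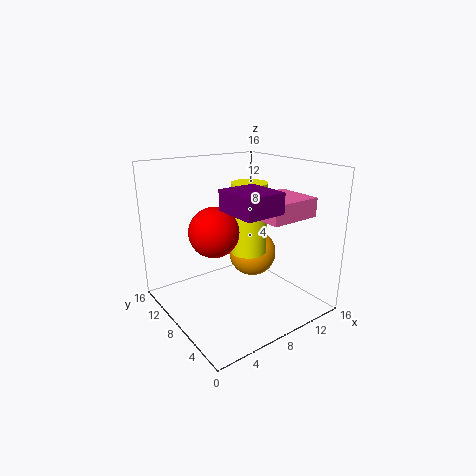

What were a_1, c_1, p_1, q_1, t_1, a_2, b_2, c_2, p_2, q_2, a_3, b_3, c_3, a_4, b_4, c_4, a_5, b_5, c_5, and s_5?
a_1 = 8; c_1 = 11; p_1 = 5.5; q_1 = 5; t_1 = 2; a_2 = 4; b_2 = 1; c_2 = 12.5; p_2 = 4; q_2 = 4.5; a_3 = 4; b_3 = 6.5; c_3 = 10; a_4 = 12.5; b_4 = 11; c_4 = 4; a_5 = 9.5; b_5 = 8; c_5 = 6; s_5 = 2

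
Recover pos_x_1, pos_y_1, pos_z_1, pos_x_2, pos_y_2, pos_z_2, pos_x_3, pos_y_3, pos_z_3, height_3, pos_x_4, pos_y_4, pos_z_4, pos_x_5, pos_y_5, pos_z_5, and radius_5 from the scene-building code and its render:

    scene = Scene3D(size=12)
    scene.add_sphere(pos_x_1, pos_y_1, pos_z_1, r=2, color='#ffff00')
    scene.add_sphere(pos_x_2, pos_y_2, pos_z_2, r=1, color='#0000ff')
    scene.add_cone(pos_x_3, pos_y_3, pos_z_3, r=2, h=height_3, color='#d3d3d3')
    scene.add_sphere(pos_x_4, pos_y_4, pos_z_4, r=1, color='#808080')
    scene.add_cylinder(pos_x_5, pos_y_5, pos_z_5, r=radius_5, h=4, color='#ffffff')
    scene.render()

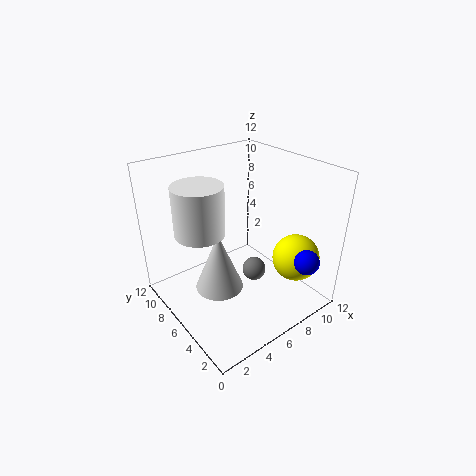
pos_x_1 = 10, pos_y_1 = 3, pos_z_1 = 4, pos_x_2 = 9, pos_y_2 = 1, pos_z_2 = 5, pos_x_3 = 4, pos_y_3 = 6, pos_z_3 = 2, height_3 = 5, pos_x_4 = 7, pos_y_4 = 5, pos_z_4 = 3, pos_x_5 = 3, pos_y_5 = 7, pos_z_5 = 7, radius_5 = 2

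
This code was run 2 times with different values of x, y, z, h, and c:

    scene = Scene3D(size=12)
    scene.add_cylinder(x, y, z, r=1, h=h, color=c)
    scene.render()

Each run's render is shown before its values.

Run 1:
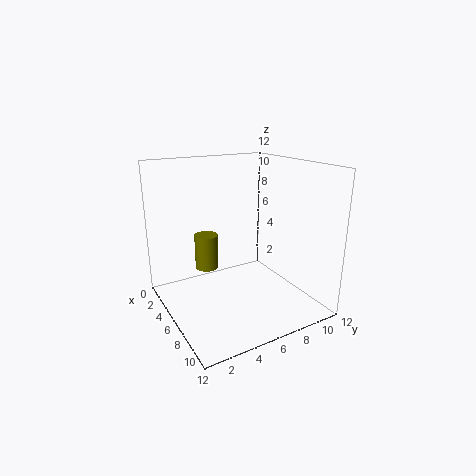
x = 4; y = 4; z = 3; h = 3; c = 'olive'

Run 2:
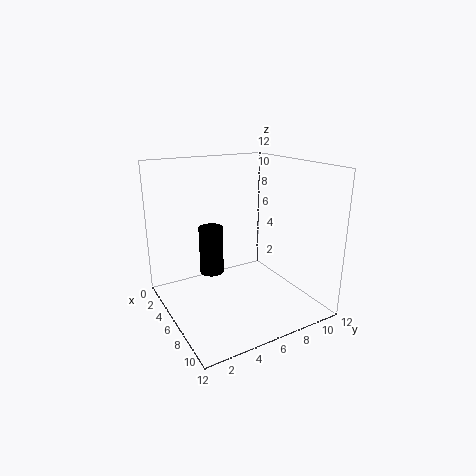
x = 5; y = 4; z = 3; h = 4; c = 'black'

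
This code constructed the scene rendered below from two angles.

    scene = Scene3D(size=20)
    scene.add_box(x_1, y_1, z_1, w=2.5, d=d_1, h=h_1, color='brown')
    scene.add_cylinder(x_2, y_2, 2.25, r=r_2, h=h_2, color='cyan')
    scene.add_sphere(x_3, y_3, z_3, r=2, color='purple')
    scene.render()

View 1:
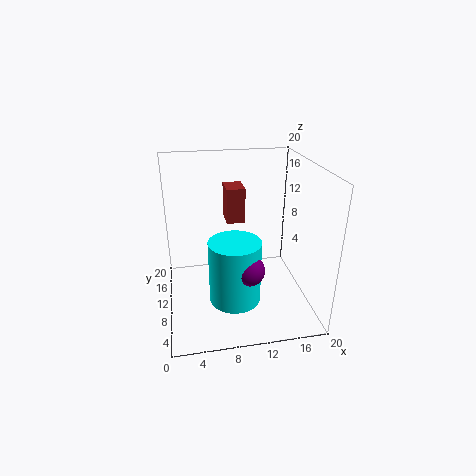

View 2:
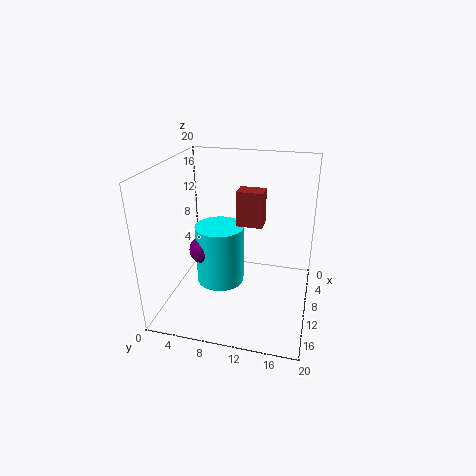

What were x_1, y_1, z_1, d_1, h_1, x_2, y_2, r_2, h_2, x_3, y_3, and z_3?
x_1 = 8.5, y_1 = 10, z_1 = 12.25, d_1 = 3.5, h_1 = 4.75, x_2 = 9, y_2 = 7, r_2 = 3.5, h_2 = 8.75, x_3 = 10.5, y_3 = 5, z_3 = 7.75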